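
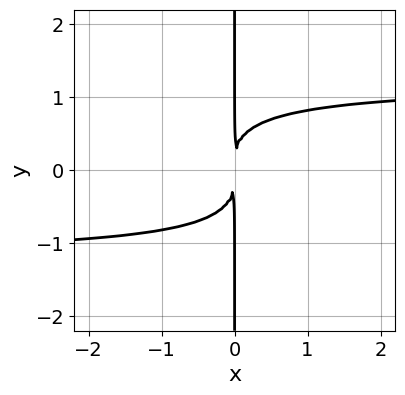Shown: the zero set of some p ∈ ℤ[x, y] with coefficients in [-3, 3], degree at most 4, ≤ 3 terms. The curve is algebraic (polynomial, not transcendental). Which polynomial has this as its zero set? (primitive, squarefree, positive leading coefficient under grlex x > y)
2*x^2*y^2 + 3*x*y^3 - 3*x^2

The degree is 4 — a generic line meets the curve in up to 4 points.
Checking where it meets the axes: the visible y-axis segment lies entirely on the curve.
The integer polynomial consistent with all of this is the stated p.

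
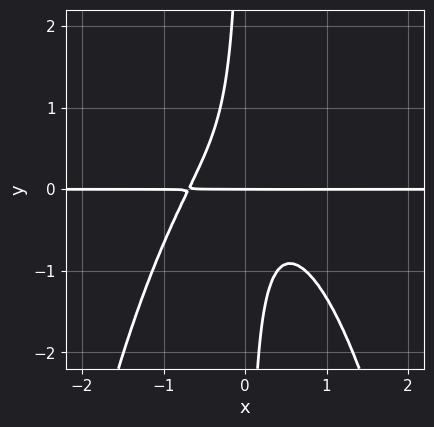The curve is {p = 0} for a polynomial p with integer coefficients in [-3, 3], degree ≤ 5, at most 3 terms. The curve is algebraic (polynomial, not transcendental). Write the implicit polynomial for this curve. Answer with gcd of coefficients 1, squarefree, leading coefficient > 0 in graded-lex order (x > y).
3*x^3*y + 3*x*y^2 + y

First, degree: no degree-3 curve has this shape, so deg p = 4.
Then, against the integer gridlines: the visible x-axis segment lies entirely on the curve; it crosses the y-axis at the gridline y = 0.
Finally, these observations pin down the coefficients.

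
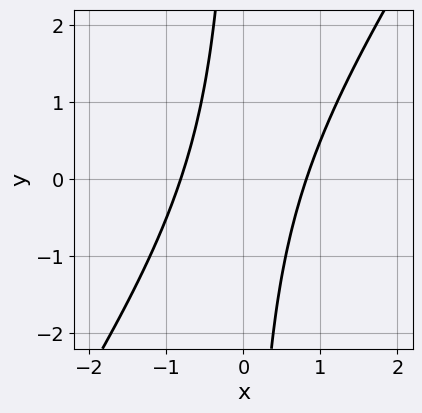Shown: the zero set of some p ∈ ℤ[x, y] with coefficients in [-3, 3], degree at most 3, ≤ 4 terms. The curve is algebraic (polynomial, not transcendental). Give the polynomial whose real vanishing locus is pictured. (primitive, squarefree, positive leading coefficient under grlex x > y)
First, degree: a generic line meets the curve in up to 2 points, so deg p = 2.
Then, from the axis intercepts and sections: it misses every integer gridline on the y-axis.
Finally, fitting integer coefficients to these (and the overall shape) gives p.

3*x^2 - 2*x*y - 2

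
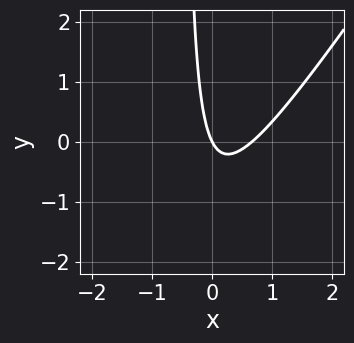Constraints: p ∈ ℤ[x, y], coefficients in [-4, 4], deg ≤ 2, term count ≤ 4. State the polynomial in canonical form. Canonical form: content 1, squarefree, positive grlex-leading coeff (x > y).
3*x^2 - 2*x*y - 2*x - y

First, deg p = 2.
Next, from the visible intercepts: it crosses the y-axis at the gridline y = 0; it crosses the x-axis at the gridline x = 0.
Finally, together with the visible shape, these determine p as stated.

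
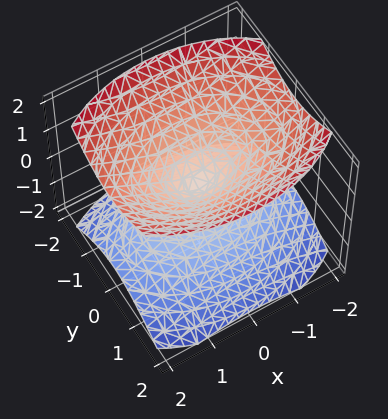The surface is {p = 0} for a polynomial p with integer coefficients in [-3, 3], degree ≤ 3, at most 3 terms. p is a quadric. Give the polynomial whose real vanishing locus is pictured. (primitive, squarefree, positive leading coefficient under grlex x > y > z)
x^2 + 2*y^2 - 2*z^2

1. There are 2 components. Treating them together as one polynomial.
2. deg p = 2. Two nappes meeting at a single point; a quadric.
3. Symmetries: mirror symmetry y ↦ −y ⇒ only even powers of y; mirror symmetry x ↦ −x ⇒ only even powers of x; the z ↦ −z reflection is a symmetry, so z appears only in even powers.
4. Observable constraints: it meets the z-axis at z = 0 (among the integer gridlines); it meets the x-axis at x = 0 (among the integer gridlines); it meets the y-axis at y = 0 (among the integer gridlines).
5. Assembling these constraints gives the stated polynomial.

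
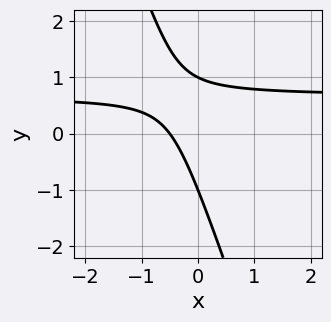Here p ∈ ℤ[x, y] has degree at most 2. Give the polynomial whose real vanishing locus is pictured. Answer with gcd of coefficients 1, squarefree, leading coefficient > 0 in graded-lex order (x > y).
Degree: no degree-1 curve has this shape, so deg p = 2.
From the axis intercepts and sections: among the integer gridlines, it crosses the y-axis at y ∈ {-1, 1}.
Together with the visible shape, these determine p as stated.

3*x*y + y^2 - 2*x - 1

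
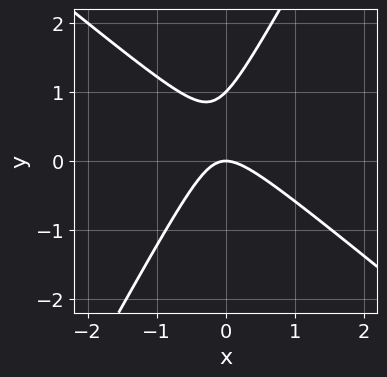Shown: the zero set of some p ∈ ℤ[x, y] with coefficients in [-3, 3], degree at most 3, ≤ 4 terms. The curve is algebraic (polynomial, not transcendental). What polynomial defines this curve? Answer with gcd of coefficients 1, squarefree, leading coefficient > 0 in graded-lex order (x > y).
3*x^2 + 2*x*y - 2*y^2 + 2*y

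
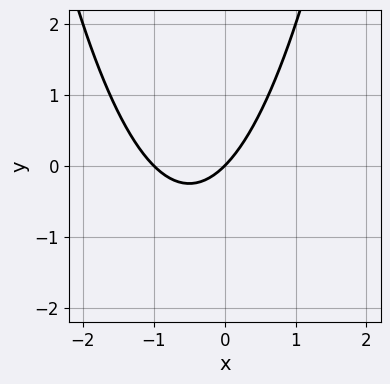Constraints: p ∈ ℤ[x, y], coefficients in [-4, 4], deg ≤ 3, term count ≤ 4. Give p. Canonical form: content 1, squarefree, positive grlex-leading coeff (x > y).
x^2 + x - y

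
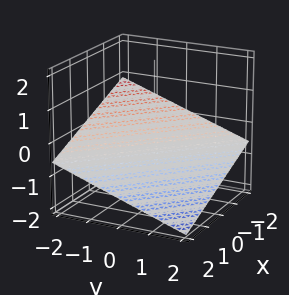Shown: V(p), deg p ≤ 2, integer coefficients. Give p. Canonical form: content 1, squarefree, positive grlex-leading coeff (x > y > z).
(a) The degree is 1 — the surface is flat (a plane).
(b) Checking where it meets the axes: it crosses the y-axis at the gridline y = -2; one x-axis crossing is at x = -2.
(c) The integer polynomial consistent with all of this is the stated p.

x + y + 3*z + 2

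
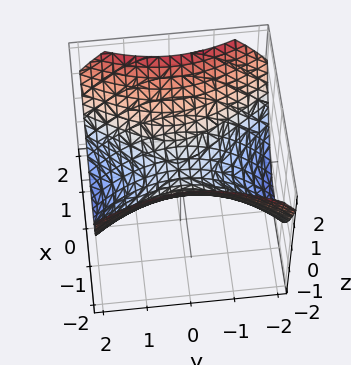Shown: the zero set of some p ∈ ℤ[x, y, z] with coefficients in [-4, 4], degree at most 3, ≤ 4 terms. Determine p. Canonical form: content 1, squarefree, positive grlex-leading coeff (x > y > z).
The degree is 2 — a hyperbolic paraboloid; a quadric.
Symmetries: it's symmetric under y → −y, forcing even powers of y; the x ↦ −x reflection is a symmetry, so x appears only in even powers.
Reading off the gridlines: one x-axis crossing is at x = 0; one y-axis crossing is at y = 0; one z-axis crossing is at z = 0.
The integer polynomial consistent with all of this is the stated p.

2*x^2 - y^2 - 3*z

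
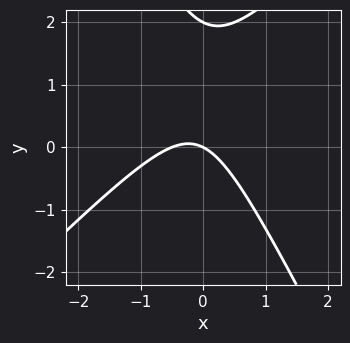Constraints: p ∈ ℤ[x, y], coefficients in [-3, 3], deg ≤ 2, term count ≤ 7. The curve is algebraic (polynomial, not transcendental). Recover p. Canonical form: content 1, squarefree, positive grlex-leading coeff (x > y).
(a) Degree: a generic line meets the curve in up to 2 points, so deg p = 2.
(b) From the axis intercepts and sections: among the integer gridlines, it crosses the y-axis at y ∈ {0, 2}; it meets the x-axis at x = 0 (among the integer gridlines).
(c) Solving for integer coefficients yields p as stated.

2*x^2 - x*y - y^2 + x + 2*y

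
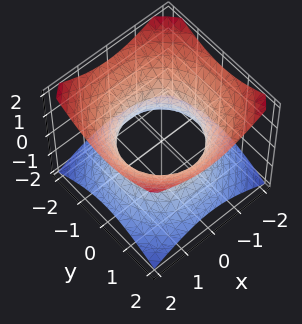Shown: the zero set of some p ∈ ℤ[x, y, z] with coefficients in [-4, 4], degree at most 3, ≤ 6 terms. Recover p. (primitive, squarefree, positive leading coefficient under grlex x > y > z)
2*x^2 + 2*y^2 - 3*z^2 - 3

1. The degree is 2 — one connected sheet with a waist; a quadric.
2. Symmetries: mirror symmetry z ↦ −z ⇒ only even powers of z; the z-axis is an axis of rotation, so x and y enter only as x² + y².
3. From the axis intercepts and sections: the surface avoids every integer z-axis point in the box; a circular section at z = 1 has radius between 1 and 2.
4. These observations pin down the coefficients.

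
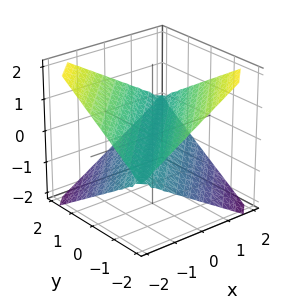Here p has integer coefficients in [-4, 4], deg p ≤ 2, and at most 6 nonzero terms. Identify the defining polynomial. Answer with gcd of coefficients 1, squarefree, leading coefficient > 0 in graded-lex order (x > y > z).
x^2 - 2*x*y + y^2 - 3*z^2

(a) The degree is 2 — no degree-1 surface has this shape.
(b) From the visible intercepts: it crosses the x-axis at the gridline x = 0; it crosses the y-axis at the gridline y = 0; it crosses the z-axis at the gridline z = 0.
(c) These observations pin down the coefficients.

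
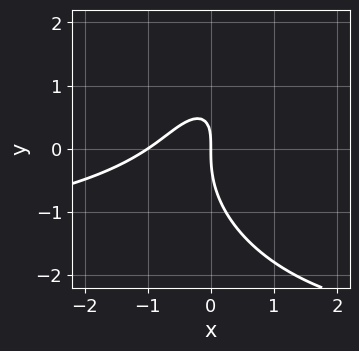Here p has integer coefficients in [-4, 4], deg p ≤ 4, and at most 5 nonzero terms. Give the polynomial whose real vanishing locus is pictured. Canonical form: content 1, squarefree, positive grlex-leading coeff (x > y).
(a) The degree is 3 — the shape is more complex than any degree-2 curve.
(b) Checking where it meets the axes: it meets the y-axis at y = 0 (among the integer gridlines); among the integer gridlines, it crosses the x-axis at x ∈ {-1, 0}.
(c) Putting this together gives p.

x^2*y + y^3 + 2*x^2 - 2*x*y + 2*x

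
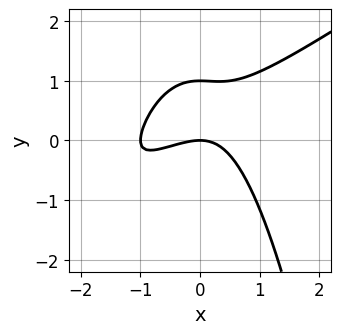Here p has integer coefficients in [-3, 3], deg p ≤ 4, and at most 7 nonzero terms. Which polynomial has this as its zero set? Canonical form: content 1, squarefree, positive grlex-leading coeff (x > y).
deg p = 3. The shape is more complex than any degree-2 curve.
Checking where it meets the axes: the y-axis gridline crossings are at y ∈ {0, 1}; the x-axis gridline crossings are at x ∈ {-1, 0}.
These observations pin down the coefficients.

2*x^3 - 3*x^2*y + 2*x^2 - 3*y^2 + 3*y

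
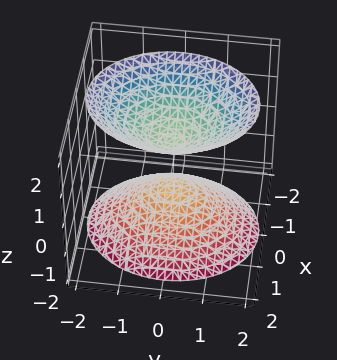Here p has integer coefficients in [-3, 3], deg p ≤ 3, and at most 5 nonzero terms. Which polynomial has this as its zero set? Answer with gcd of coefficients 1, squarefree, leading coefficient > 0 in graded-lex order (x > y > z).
3*x^2 + 2*y^2 - 2*z^2 + 1

1. I count 2 distinct pieces. They look like related sheets of one shape, so recover p as a whole.
2. Degree: two sheets facing apart; a quadric, so deg p = 2.
3. Symmetries: mirror symmetry y ↦ −y ⇒ only even powers of y; it's symmetric under x → −x, forcing even powers of x; it's symmetric under z → −z, forcing even powers of z.
4. From the axis intercepts and sections: it misses every integer gridline on the y-axis; it misses every integer gridline on the x-axis.
5. Fitting integer coefficients to these (and the overall shape) gives p.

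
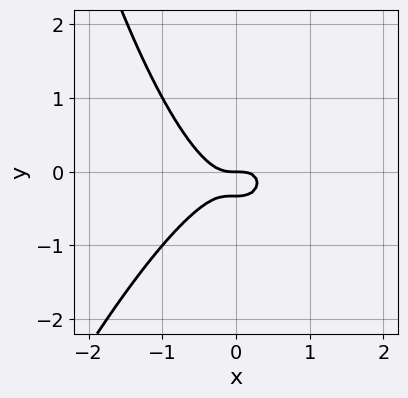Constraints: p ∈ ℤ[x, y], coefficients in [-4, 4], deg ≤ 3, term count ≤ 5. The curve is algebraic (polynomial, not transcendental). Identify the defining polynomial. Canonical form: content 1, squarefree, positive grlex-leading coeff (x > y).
1. The degree is 3 — the shape is more complex than any degree-2 curve.
2. Against the integer gridlines: one x-axis crossing is at x = 0; one y-axis crossing is at y = 0.
3. Solving for integer coefficients yields p as stated.

3*x^3 - x^2*y + 3*y^2 + y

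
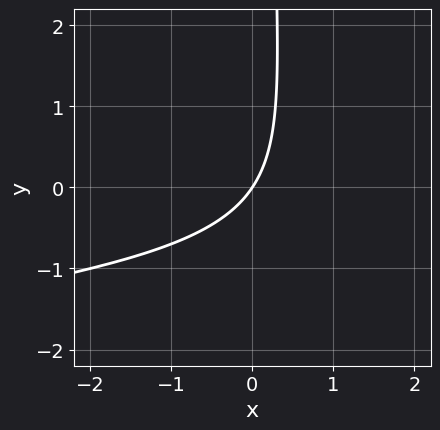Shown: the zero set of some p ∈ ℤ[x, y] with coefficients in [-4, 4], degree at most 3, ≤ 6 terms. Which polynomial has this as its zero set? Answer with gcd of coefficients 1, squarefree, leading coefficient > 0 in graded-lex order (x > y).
x*y^2 + 3*x*y + 3*x - 2*y

1. The degree is 3 — no degree-2 curve has this shape.
2. Reading off the gridlines: it crosses the y-axis at the gridline y = 0; it meets the x-axis at x = 0 (among the integer gridlines).
3. These observations pin down the coefficients.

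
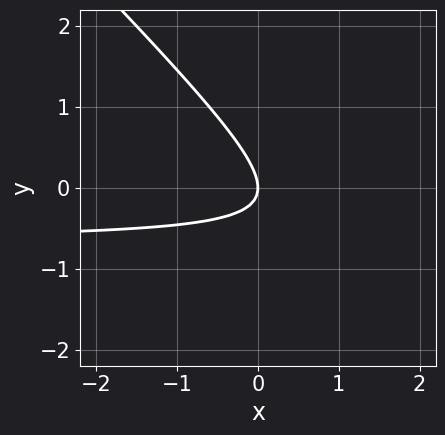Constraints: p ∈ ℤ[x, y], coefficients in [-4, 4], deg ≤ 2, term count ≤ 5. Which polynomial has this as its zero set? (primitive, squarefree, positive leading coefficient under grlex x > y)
1. deg p = 2. The shape is more complex than any degree-1 curve.
2. Against the integer gridlines: it crosses the y-axis at the gridline y = 0; it meets the x-axis at x = 0 (among the integer gridlines).
3. Fitting integer coefficients to these (and the overall shape) gives p.

3*x*y + 3*y^2 + 2*x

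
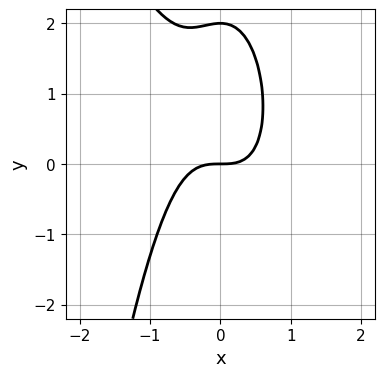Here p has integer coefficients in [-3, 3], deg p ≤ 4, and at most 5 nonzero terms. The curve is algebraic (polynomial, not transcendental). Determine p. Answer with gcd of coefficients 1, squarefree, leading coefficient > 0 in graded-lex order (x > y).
First, deg p = 3. The shape is more complex than any degree-2 curve.
Next, from the visible intercepts: among the integer gridlines, it crosses the y-axis at y ∈ {0, 2}; one x-axis crossing is at x = 0.
Finally, fitting integer coefficients to these (and the overall shape) gives p.

3*x^3 + x^2*y + y^2 - 2*y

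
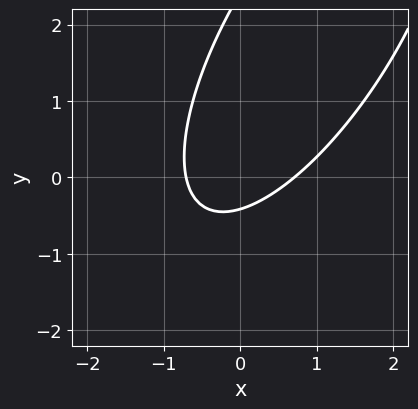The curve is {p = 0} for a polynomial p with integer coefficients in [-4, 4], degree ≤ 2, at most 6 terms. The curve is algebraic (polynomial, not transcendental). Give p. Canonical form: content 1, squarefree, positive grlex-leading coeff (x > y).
1. Degree: a generic line meets the curve in up to 2 points, so deg p = 2.
2. Putting this together gives p.

2*x^2 - 2*x*y + y^2 - 2*y - 1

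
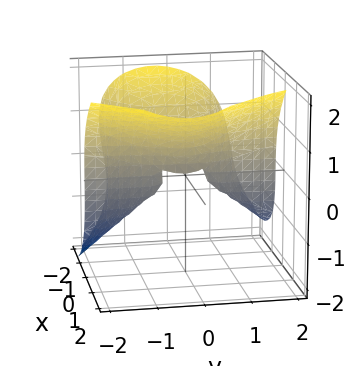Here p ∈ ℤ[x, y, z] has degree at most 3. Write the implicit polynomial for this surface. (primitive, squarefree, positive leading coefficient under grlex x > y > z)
(a) deg p = 3.
(b) From the axis intercepts and sections: it meets the x-axis at x = 0 (among the integer gridlines); it meets the z-axis at z = 0 (among the integer gridlines); the visible y-axis segment lies entirely on the surface.
(c) Together with the visible shape, these determine p as stated.

3*x*y^2 + x*y*z - 2*z^3 + 3*x^2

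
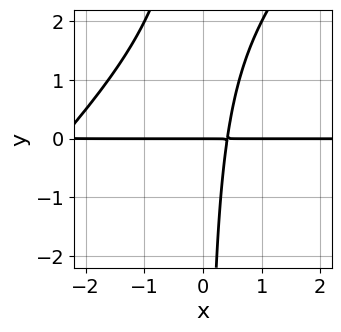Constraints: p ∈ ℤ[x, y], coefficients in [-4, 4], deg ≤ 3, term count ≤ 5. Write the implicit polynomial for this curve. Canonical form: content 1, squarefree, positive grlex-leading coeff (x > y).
x^2*y - x*y^2 + 2*x*y - y

1. Degree: no degree-2 curve has this shape, so deg p = 3.
2. Observable constraints: the visible x-axis segment lies entirely on the curve; it meets the y-axis at y = 0 (among the integer gridlines).
3. Assembling these constraints gives the stated polynomial.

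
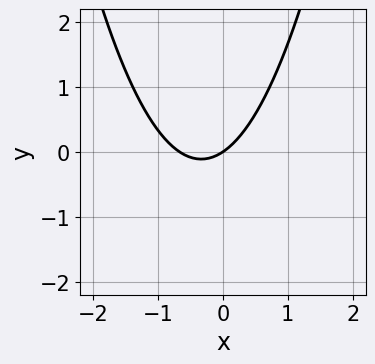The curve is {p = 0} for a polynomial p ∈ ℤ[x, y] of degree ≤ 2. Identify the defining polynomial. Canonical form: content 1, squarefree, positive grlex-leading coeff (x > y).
3*x^2 + 2*x - 3*y

1. Degree: a generic line meets the curve in up to 2 points, so deg p = 2.
2. Reading off the gridlines: it crosses the x-axis at the gridline x = 0; it crosses the y-axis at the gridline y = 0.
3. These observations pin down the coefficients.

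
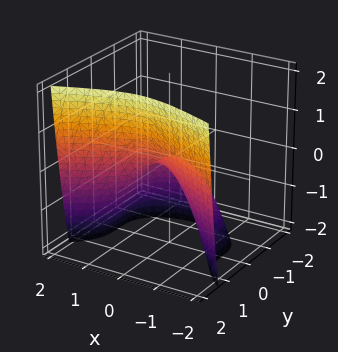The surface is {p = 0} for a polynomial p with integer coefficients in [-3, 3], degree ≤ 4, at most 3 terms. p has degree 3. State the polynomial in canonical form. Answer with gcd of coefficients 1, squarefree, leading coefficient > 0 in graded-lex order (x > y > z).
y^3 - x^2 - z

First, degree: the shape is more complex than any degree-2 surface, so deg p = 3.
Then, reading off the gridlines: it meets the x-axis at x = 0 (among the integer gridlines); one z-axis crossing is at z = 0; it meets the y-axis at y = 0 (among the integer gridlines).
Finally, fitting integer coefficients to these (and the overall shape) gives p.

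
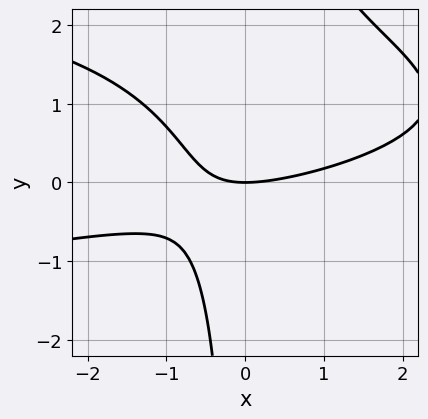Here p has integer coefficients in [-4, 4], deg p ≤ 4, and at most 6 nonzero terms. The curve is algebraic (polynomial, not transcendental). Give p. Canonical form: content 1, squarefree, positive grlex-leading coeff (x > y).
deg p = 3.
Checking where it meets the axes: it crosses the y-axis at the gridline y = 0; it crosses the x-axis at the gridline x = 0.
These observations pin down the coefficients.

2*x*y^2 + x^2 - 3*x*y - 3*y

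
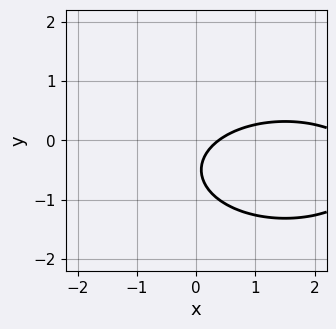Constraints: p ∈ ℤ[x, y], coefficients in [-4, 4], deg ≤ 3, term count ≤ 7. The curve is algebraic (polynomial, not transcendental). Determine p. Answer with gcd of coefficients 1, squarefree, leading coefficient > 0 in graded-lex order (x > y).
x^2 + 3*y^2 - 3*x + 3*y + 1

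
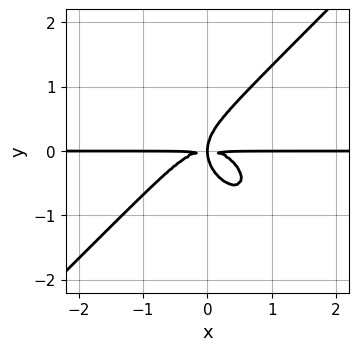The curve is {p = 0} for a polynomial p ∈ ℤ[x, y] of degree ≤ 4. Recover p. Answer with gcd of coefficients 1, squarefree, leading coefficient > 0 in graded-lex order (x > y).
1. The degree is 4 — the shape is more complex than any degree-3 curve.
2. From the axis intercepts and sections: every point of the x-axis in the box is on the curve.
3. Assembling these constraints gives the stated polynomial.

x^3*y - y^4 + x*y^2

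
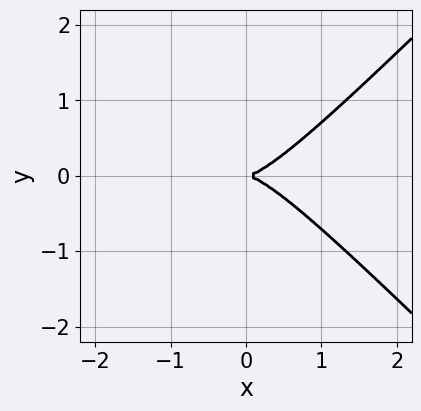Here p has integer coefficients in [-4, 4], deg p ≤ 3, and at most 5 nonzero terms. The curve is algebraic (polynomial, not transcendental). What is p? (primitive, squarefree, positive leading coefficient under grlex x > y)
x^3 - x*y^2 - y^2

deg p = 3.
Symmetries: the y ↦ −y reflection is a symmetry, so y appears only in even powers.
Reading off the gridlines: one y-axis crossing is at y = 0; one x-axis crossing is at x = 0.
Matching integer coefficients to the picture gives p.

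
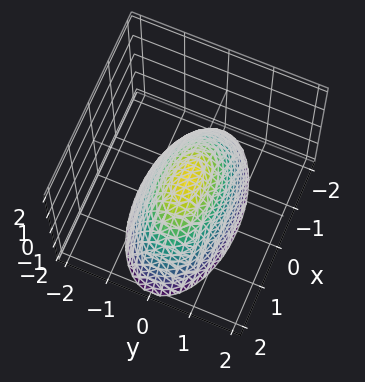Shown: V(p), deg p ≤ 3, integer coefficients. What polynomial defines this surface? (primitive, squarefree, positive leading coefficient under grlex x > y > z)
deg p = 2.
Symmetries: the x ↦ −x reflection is a symmetry, so x appears only in even powers; mirror symmetry y ↦ −y ⇒ only even powers of y.
Reading off the gridlines: one y-axis crossing is at y = 0; it meets the x-axis at x = 0 (among the integer gridlines).
Fitting integer coefficients to these (and the overall shape) gives p.

x^2 + 3*y^2 + 2*z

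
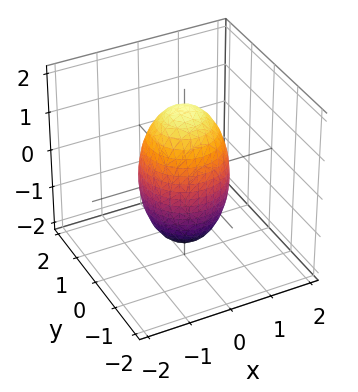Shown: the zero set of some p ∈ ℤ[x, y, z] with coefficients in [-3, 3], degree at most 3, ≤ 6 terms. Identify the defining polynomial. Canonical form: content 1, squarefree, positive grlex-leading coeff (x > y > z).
1. Degree: bounded and convex; a quadric, so deg p = 2.
2. Symmetries: it's symmetric under z → −z, forcing even powers of z; rotational symmetry about the z-axis ⇒ p depends on x, y only through x² + y².
3. Against the integer gridlines: the y-axis gridline crossings are at y ∈ {-1, 1}; a circular section at z = -1 has radius between 0 and 1; among the integer gridlines, it crosses the x-axis at x ∈ {-1, 1}.
4. Solving for integer coefficients yields p as stated.

3*x^2 + 3*y^2 + z^2 - 3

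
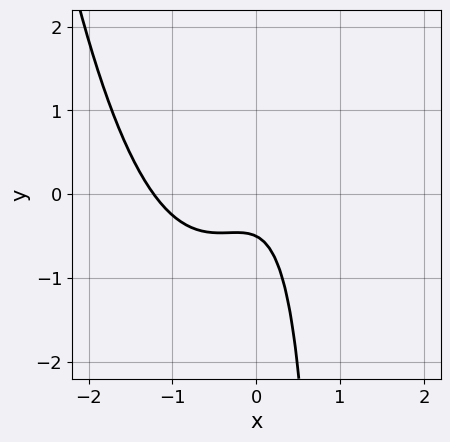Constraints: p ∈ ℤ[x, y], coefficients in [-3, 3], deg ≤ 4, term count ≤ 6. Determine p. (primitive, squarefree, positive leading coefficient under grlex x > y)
deg p = 3. The shape is more complex than any degree-2 curve.
Matching integer coefficients to the picture gives p.

3*x^3 + 3*x^2 - 2*x*y + 2*y + 1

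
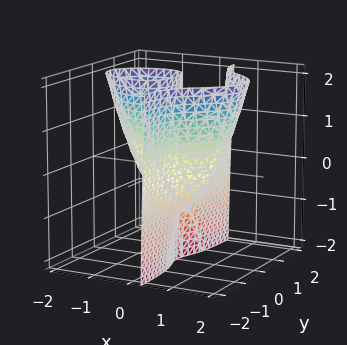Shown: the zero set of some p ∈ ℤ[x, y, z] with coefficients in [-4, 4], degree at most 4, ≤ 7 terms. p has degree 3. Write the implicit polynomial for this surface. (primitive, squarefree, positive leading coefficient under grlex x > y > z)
x^3 + 3*x*y^2 - x*z - y^2 - x

First, there are 2 components.
Next, degree: no degree-2 surface has this shape, so deg p = 3.
Next, reading off the gridlines: the visible z-axis segment lies entirely on the surface; one y-axis crossing is at y = 0; among the integer gridlines, it crosses the x-axis at x ∈ {-1, 0, 1}.
Finally, these observations pin down the coefficients.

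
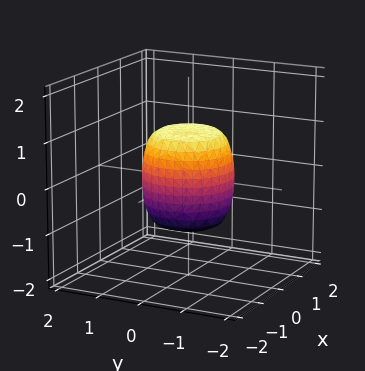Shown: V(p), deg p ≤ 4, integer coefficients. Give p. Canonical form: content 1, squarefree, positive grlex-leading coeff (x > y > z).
2*x^4 + 4*x^2*y^2 + 2*y^4 - x^2 - y^2 + z^2 - 1

Degree: the shape is more complex than any degree-3 surface, so deg p = 4.
Symmetries: every cross-section ⟂ z is a circle, so x, y appear only via x² + y².
Against the integer gridlines: the x-axis gridline crossings are at x ∈ {-1, 1}; the z-axis gridline crossings are at z ∈ {-1, 1}.
The integer polynomial consistent with all of this is the stated p.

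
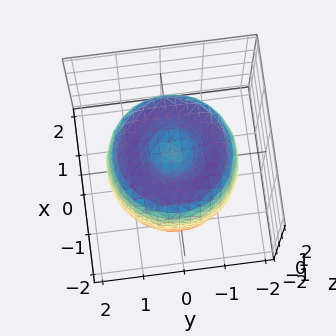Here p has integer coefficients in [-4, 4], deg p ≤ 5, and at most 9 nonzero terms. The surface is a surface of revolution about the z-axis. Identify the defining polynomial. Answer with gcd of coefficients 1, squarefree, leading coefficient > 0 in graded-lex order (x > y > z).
The degree is 4 — a generic line meets the surface in up to 4 points.
Symmetry: every cross-section ⟂ z is a circle, so x, y appear only via x² + y².
From the axis intercepts and sections: a circular section at z = -1 has radius between 1 and 2; the z-axis gridline crossings are at z ∈ {-1, 1}.
Together with the visible shape, these determine p as stated.

x^4 + 2*x^2*y^2 + y^4 - 2*x^2 - 2*y^2 + z^2 - 1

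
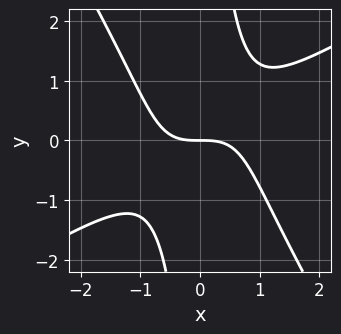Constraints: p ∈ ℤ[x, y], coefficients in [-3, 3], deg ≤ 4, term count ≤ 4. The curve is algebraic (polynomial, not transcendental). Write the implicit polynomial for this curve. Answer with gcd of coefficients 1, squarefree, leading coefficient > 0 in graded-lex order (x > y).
2*x^3 - 2*x^2*y - 2*x*y^2 + 3*y

The degree is 3 — a generic line meets the curve in up to 3 points.
From the visible intercepts: it meets the x-axis at x = 0 (among the integer gridlines); one y-axis crossing is at y = 0.
Fitting integer coefficients to these (and the overall shape) gives p.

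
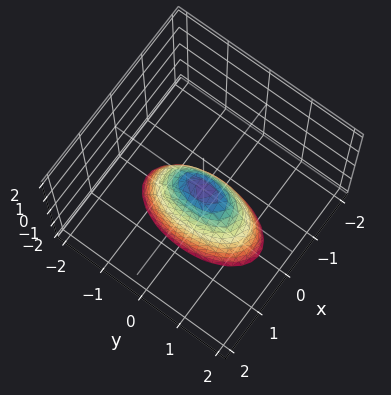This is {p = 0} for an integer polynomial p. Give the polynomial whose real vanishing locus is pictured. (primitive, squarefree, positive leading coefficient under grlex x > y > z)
3*x^2 + y^2 + z

First, deg p = 2.
Next, symmetries: the y ↦ −y reflection is a symmetry, so y appears only in even powers; the x ↦ −x reflection is a symmetry, so x appears only in even powers.
Then, observable constraints: one x-axis crossing is at x = 0; it crosses the z-axis at the gridline z = 0; it meets the y-axis at y = 0 (among the integer gridlines).
Finally, together with the visible shape, these determine p as stated.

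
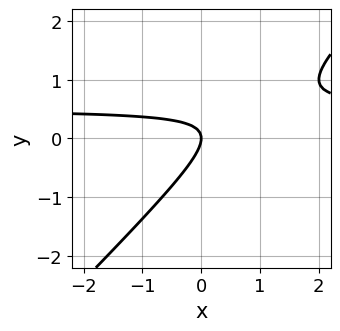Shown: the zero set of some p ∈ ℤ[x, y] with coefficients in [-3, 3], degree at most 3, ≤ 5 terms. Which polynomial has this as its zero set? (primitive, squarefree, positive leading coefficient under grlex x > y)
2*x*y - 2*y^2 - x

First, degree: no degree-1 curve has this shape, so deg p = 2.
Then, checking where it meets the axes: it meets the y-axis at y = 0 (among the integer gridlines); it meets the x-axis at x = 0 (among the integer gridlines).
Finally, matching integer coefficients to the picture gives p.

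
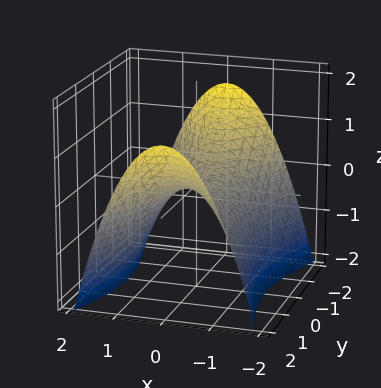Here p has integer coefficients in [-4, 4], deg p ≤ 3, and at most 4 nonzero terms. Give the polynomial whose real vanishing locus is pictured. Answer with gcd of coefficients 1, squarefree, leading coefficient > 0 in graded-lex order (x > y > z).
3*x^2 - y^2 + 3*z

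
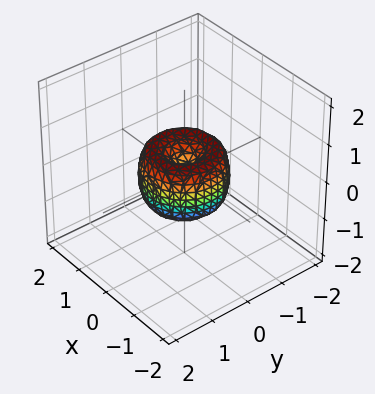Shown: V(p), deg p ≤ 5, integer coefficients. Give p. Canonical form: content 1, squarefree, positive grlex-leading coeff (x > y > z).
2*x^4 + 4*x^2*y^2 + 2*y^4 - 2*x^2 - 2*y^2 + z^2

1. Degree: no degree-3 surface has this shape, so deg p = 4.
2. By symmetry, the surface is invariant under rotation about z: p = q(x² + y², z).
3. Checking where it meets the axes: a circular section at z = 0 has radius exactly 1; among the integer gridlines, it crosses the y-axis at y ∈ {-1, 0, 1}.
4. Fitting integer coefficients to these (and the overall shape) gives p. Check: (-1, 0, 0) on the x-axis lies on the surface, and p(-1, 0, 0) = 0. ✓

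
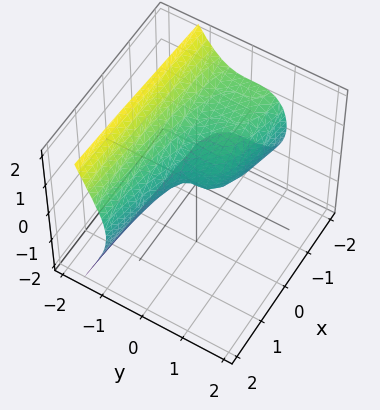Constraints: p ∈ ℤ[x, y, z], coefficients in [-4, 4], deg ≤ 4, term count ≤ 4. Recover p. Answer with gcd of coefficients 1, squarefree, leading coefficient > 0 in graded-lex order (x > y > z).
3*y^3 + 2*z^2 + x

(a) Degree: no degree-2 surface has this shape, so deg p = 3.
(b) From the visible intercepts: it crosses the y-axis at the gridline y = 0; it crosses the z-axis at the gridline z = 0; it meets the x-axis at x = 0 (among the integer gridlines).
(c) Fitting integer coefficients to these (and the overall shape) gives p.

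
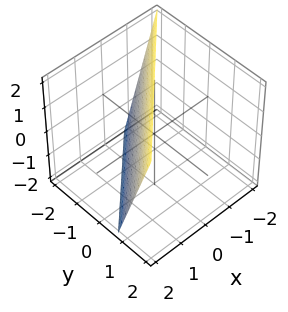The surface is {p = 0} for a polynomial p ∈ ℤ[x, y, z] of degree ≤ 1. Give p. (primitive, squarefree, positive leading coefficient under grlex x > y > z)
Degree: every cross-section is a straight line — this is a plane, so deg p = 1.
Observable constraints: it meets the z-axis at z = 2 (among the integer gridlines).
Assembling these constraints gives the stated polynomial.

3*x - 3*y + z - 2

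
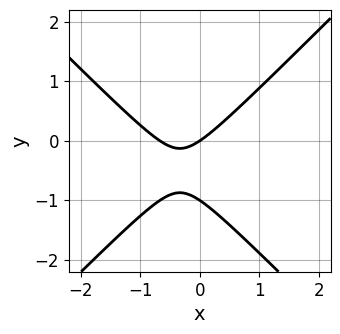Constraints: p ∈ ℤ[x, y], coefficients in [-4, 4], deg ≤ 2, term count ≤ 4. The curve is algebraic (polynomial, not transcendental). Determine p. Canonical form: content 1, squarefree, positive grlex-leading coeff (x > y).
3*x^2 - 3*y^2 + 2*x - 3*y

1. deg p = 2. No degree-1 curve has this shape.
2. Checking where it meets the axes: it meets the x-axis at x = 0 (among the integer gridlines); the y-axis gridline crossings are at y ∈ {-1, 0}.
3. The integer polynomial consistent with all of this is the stated p.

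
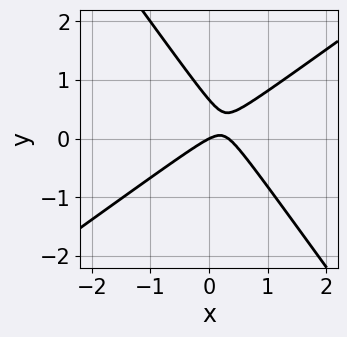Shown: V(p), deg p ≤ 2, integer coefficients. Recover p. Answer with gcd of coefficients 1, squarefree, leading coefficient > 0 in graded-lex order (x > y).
3*x^2 - 2*x*y - 3*y^2 - x + 2*y

(a) The degree is 2 — a generic line meets the curve in up to 2 points.
(b) Checking where it meets the axes: one x-axis crossing is at x = 0; one y-axis crossing is at y = 0.
(c) Assembling these constraints gives the stated polynomial.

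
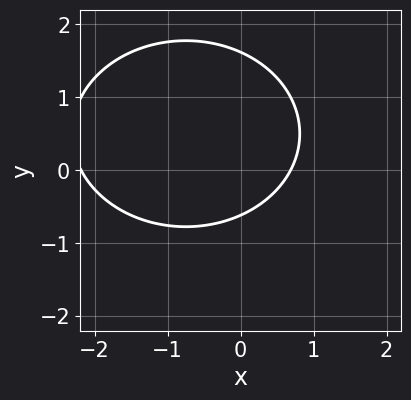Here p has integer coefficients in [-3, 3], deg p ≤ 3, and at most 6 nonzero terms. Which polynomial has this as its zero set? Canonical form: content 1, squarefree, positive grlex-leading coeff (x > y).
Degree: the shape is more complex than any degree-1 curve, so deg p = 2.
The integer polynomial consistent with all of this is the stated p.

2*x^2 + 3*y^2 + 3*x - 3*y - 3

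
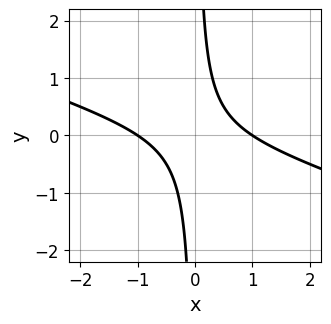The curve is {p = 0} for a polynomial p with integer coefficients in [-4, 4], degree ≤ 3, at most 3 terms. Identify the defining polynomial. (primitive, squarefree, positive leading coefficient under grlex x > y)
x^2 + 3*x*y - 1

First, deg p = 2.
Then, from the visible intercepts: the curve avoids every integer y-axis point in the box; among the integer gridlines, it crosses the x-axis at x ∈ {-1, 1}.
Finally, putting this together gives p.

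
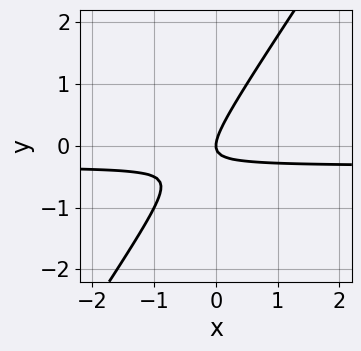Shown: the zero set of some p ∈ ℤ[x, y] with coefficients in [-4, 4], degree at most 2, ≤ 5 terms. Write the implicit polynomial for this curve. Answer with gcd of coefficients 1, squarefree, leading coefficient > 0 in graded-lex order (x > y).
deg p = 2. No degree-1 curve has this shape.
Against the integer gridlines: one y-axis crossing is at y = 0; one x-axis crossing is at x = 0.
These observations pin down the coefficients.

3*x*y - 2*y^2 + x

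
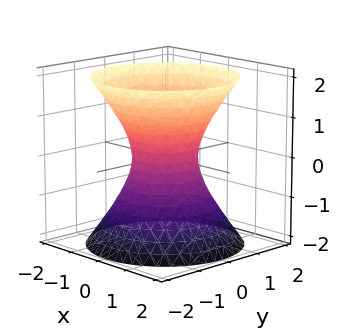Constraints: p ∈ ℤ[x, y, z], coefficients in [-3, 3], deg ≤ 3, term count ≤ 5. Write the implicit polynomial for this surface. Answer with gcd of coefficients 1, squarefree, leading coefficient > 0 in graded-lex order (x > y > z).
3*x^2 + 3*y^2 - 2*z^2 - 2

(a) deg p = 2. No degree-1 surface has this shape.
(b) Symmetries: rotational symmetry about the z-axis ⇒ p depends on x, y only through x² + y².
(c) Reading off the gridlines: the surface avoids every integer z-axis point in the box; a circular section at z = 0 has radius between 0 and 1.
(d) Assembling these constraints gives the stated polynomial.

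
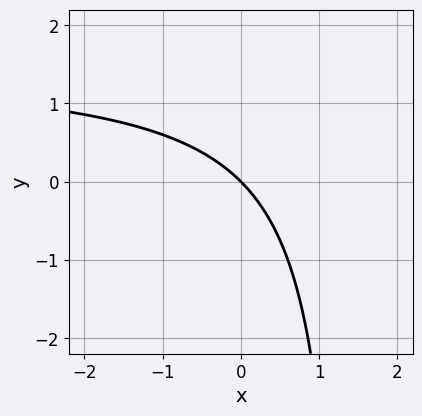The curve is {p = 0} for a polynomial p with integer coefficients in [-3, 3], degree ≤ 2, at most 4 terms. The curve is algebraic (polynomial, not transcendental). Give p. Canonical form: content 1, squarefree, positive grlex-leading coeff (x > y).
2*x*y - 3*x - 3*y

1. deg p = 2. No degree-1 curve has this shape.
2. Observable constraints: it crosses the x-axis at the gridline x = 0; it meets the y-axis at y = 0 (among the integer gridlines).
3. Fitting integer coefficients to these (and the overall shape) gives p.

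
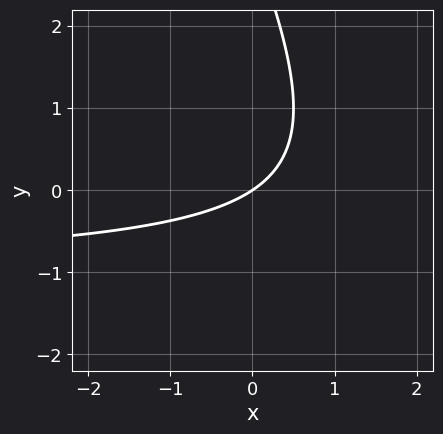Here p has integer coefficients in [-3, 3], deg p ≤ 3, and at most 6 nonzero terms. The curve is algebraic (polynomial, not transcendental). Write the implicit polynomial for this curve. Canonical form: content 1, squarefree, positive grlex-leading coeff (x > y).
2*x*y + y^2 + 2*x - 3*y

The degree is 2 — a generic line meets the curve in up to 2 points.
From the axis intercepts and sections: one y-axis crossing is at y = 0; it meets the x-axis at x = 0 (among the integer gridlines).
Together with the visible shape, these determine p as stated.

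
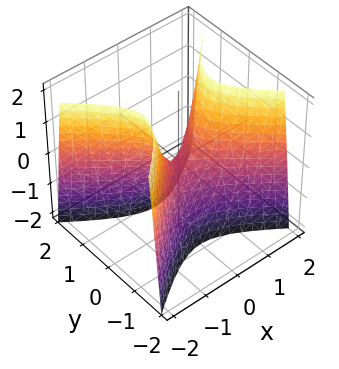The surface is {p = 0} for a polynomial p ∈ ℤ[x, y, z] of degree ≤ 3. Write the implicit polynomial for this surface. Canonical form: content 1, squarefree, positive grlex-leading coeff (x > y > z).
Degree: a hyperbolic paraboloid; a quadric, so deg p = 2.
Symmetries: mirror symmetry x ↦ −x ⇒ only even powers of x; the y ↦ −y reflection is a symmetry, so y appears only in even powers.
Checking where it meets the axes: it meets the x-axis at x = 0 (among the integer gridlines); it meets the y-axis at y = 0 (among the integer gridlines); one z-axis crossing is at z = 0.
Solving for integer coefficients yields p as stated.

2*x^2 - 3*y^2 - z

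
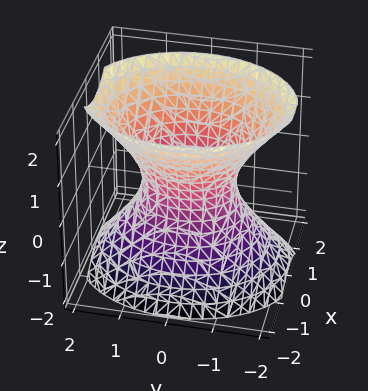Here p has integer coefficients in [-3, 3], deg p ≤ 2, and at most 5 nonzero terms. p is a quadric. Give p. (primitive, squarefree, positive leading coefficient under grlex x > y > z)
3*x^2 + 2*y^2 - 2*z^2 - 2

First, degree: an hourglass — one-sheet hyperboloid; a quadric, so deg p = 2.
Next, symmetries: mirror symmetry y ↦ −y ⇒ only even powers of y; mirror symmetry x ↦ −x ⇒ only even powers of x; it's symmetric under z → −z, forcing even powers of z.
Then, observable constraints: it misses every integer gridline on the z-axis; the y-axis gridline crossings are at y ∈ {-1, 1}.
Finally, putting this together gives p.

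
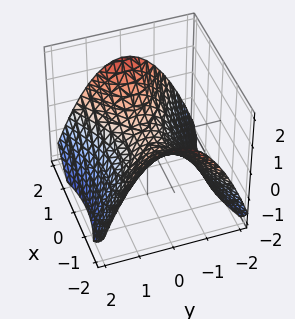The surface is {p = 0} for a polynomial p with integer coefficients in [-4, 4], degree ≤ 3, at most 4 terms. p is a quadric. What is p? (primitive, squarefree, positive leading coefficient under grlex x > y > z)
(a) The degree is 2 — a hyperbolic paraboloid; a quadric.
(b) Symmetries: it's symmetric under y → −y, forcing even powers of y; the x ↦ −x reflection is a symmetry, so x appears only in even powers.
(c) Against the integer gridlines: it meets the y-axis at y = 0 (among the integer gridlines); it crosses the z-axis at the gridline z = 0; it meets the x-axis at x = 0 (among the integer gridlines).
(d) These observations pin down the coefficients.

x^2 - 2*y^2 - 3*z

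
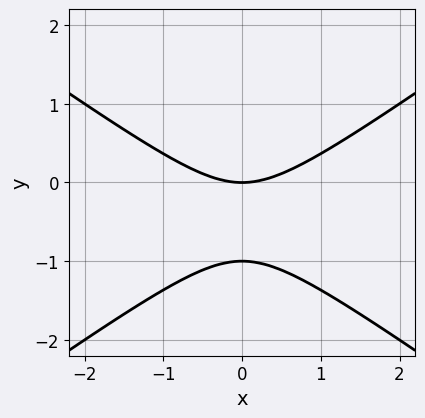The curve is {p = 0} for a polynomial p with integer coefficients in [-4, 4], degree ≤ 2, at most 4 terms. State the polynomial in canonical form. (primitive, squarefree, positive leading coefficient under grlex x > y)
x^2 - 2*y^2 - 2*y

First, the degree is 2 — no degree-1 curve has this shape.
Then, symmetries: it's symmetric under x → −x, forcing even powers of x.
Then, observable constraints: the y-axis gridline crossings are at y ∈ {-1, 0}; it meets the x-axis at x = 0 (among the integer gridlines).
Finally, together with the visible shape, these determine p as stated.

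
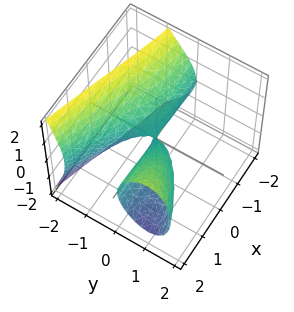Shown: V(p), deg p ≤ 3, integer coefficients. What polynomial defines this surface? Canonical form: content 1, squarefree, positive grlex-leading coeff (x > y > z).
1. Degree: the shape is more complex than any degree-2 surface, so deg p = 3.
2. From the visible intercepts: one y-axis crossing is at y = 0; one z-axis crossing is at z = 0.
3. These observations pin down the coefficients. Check: (2, 0, 0) on the x-axis lies on the surface, and p(2, 0, 0) = 0. ✓

2*y^3 - 3*x*y + 2*z^2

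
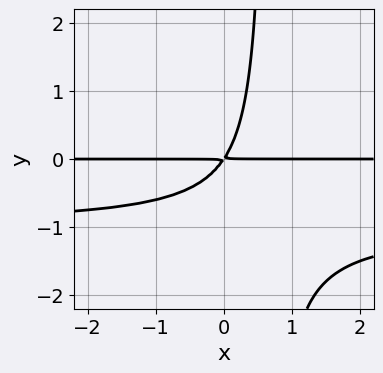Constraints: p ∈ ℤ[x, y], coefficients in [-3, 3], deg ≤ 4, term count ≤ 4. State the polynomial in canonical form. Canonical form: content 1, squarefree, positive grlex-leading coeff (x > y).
3*x*y^2 + 3*x*y - 2*y^2

(a) The degree is 3 — a generic line meets the curve in up to 3 points.
(b) Checking where it meets the axes: every point of the x-axis in the box is on the curve.
(c) Putting this together gives p.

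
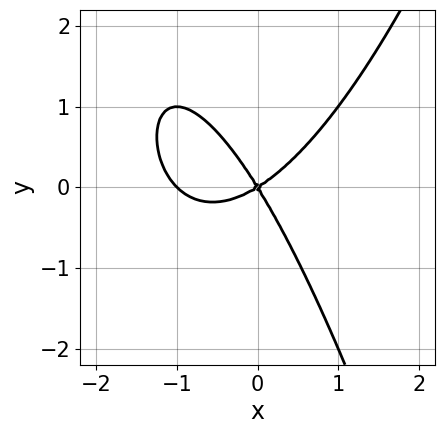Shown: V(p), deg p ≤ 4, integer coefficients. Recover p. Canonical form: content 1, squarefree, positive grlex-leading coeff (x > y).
x^3 + x^2 - x*y - y^2

1. deg p = 3.
2. Reading off the gridlines: the x-axis gridline crossings are at x ∈ {-1, 0}; it crosses the y-axis at the gridline y = 0.
3. Solving for integer coefficients yields p as stated.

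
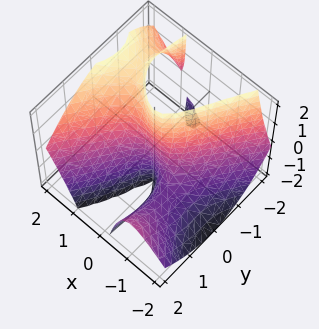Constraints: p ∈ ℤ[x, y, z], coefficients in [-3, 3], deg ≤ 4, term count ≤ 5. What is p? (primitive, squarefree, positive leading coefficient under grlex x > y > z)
First, I count 2 distinct pieces. They look like related sheets of one shape, so recover p as a whole.
Then, degree: a generic line meets the surface in up to 3 points, so deg p = 3.
Next, against the integer gridlines: it crosses the x-axis at the gridline x = 0; every point of the z-axis in the box is on the surface; it crosses the y-axis at the gridline y = 0.
Finally, putting this together gives p.

3*x^3 - 3*x^2*z - 2*x*y^2 - y*z - 3*y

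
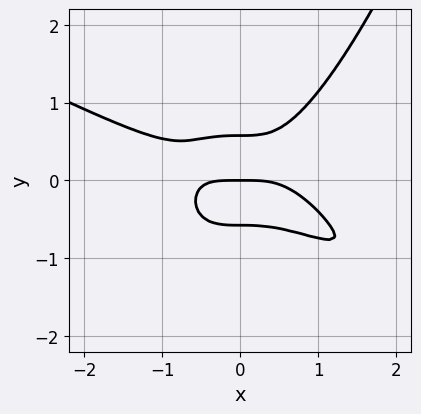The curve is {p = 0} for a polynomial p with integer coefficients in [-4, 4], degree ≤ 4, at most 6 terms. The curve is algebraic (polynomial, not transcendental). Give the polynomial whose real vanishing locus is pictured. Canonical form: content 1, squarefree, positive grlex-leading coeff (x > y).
x^4 + 2*x^3*y - 3*y^3 + y

1. The degree is 4 — no degree-3 curve has this shape.
2. From the visible intercepts: it crosses the y-axis at the gridline y = 0; it meets the x-axis at x = 0 (among the integer gridlines).
3. Fitting integer coefficients to these (and the overall shape) gives p.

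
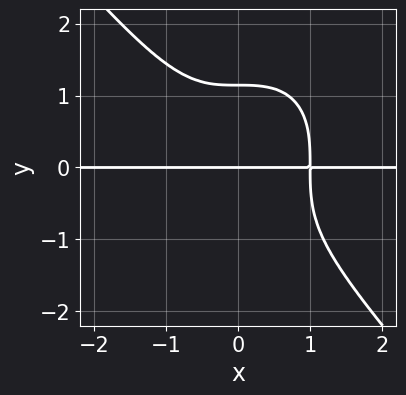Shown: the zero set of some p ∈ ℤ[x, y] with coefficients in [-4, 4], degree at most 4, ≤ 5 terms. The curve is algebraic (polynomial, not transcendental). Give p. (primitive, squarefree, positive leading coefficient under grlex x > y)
3*x^3*y + 2*y^4 - 3*y

The degree is 4 — the shape is more complex than any degree-3 curve.
Reading off the gridlines: every point of the x-axis in the box is on the curve; it meets the y-axis at y = 0 (among the integer gridlines).
Assembling these constraints gives the stated polynomial.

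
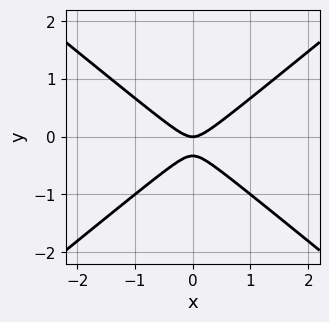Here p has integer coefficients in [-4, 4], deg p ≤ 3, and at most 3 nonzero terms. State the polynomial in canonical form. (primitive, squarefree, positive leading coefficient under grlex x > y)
2*x^2 - 3*y^2 - y

1. deg p = 2. The shape is more complex than any degree-1 curve.
2. Symmetries: it's symmetric under x → −x, forcing even powers of x.
3. Observable constraints: it crosses the y-axis at the gridline y = 0; one x-axis crossing is at x = 0.
4. The integer polynomial consistent with all of this is the stated p.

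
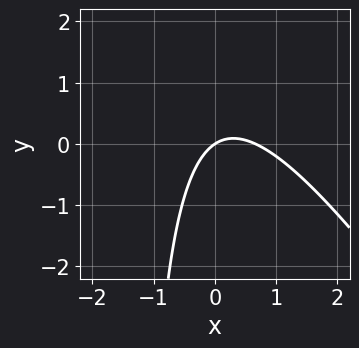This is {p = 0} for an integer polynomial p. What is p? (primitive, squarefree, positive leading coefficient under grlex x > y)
(a) Degree: no degree-1 curve has this shape, so deg p = 2.
(b) Reading off the gridlines: it meets the x-axis at x = 0 (among the integer gridlines); it crosses the y-axis at the gridline y = 0.
(c) Assembling these constraints gives the stated polynomial.

3*x^2 + 2*x*y - 2*x + 3*y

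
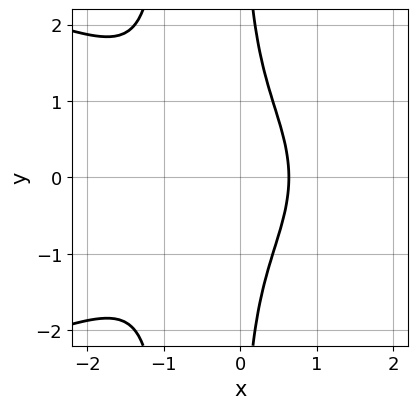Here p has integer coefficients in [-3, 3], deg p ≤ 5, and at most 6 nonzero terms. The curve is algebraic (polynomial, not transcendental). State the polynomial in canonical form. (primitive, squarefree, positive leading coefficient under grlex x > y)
The degree is 4 — the shape is more complex than any degree-3 curve.
Symmetries: the y ↦ −y reflection is a symmetry, so y appears only in even powers.
From the axis intercepts and sections: the curve avoids every integer y-axis point in the box.
Assembling these constraints gives the stated polynomial.

2*x^2*y^2 + 3*x^3 + 2*x*y^2 + 3*x^2 - 2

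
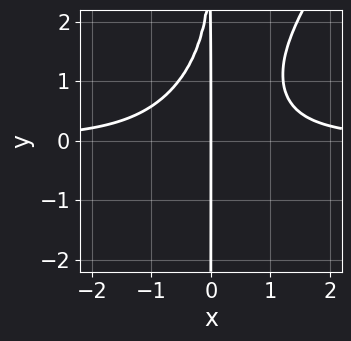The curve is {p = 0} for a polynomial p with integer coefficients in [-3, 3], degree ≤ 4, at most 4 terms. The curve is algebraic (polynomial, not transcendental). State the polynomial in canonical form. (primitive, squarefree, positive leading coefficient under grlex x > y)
(a) Degree: no degree-3 curve has this shape, so deg p = 4.
(b) Checking where it meets the axes: the visible y-axis segment lies entirely on the curve; one x-axis crossing is at x = 0.
(c) The integer polynomial consistent with all of this is the stated p.

3*x^3*y - 2*x^2*y^2 + x*y - 3*x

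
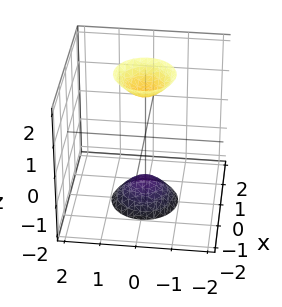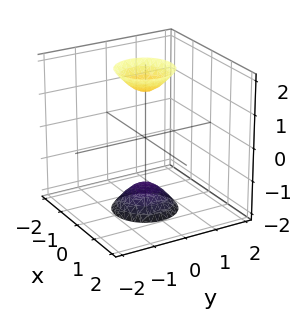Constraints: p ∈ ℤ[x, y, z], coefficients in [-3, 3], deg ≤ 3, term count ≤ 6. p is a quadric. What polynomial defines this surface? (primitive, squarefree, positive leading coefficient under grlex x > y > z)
I count 2 distinct pieces.
The degree is 2 — two separate bowl-shaped sheets opening away from each other; a quadric.
Symmetries: the z ↦ −z reflection is a symmetry, so z appears only in even powers; the z-axis is an axis of rotation, so x and y enter only as x² + y².
Against the integer gridlines: it misses every integer gridline on the y-axis; it misses every integer gridline on the x-axis; a circular section at z = 2 has radius between 0 and 1.
Putting this together gives p.

3*x^2 + 3*y^2 - z^2 + 2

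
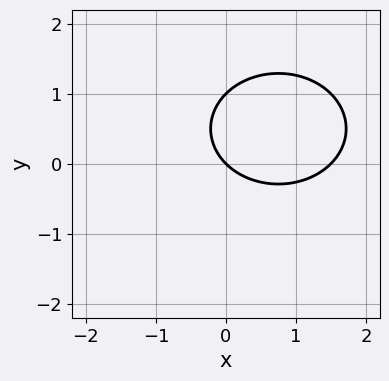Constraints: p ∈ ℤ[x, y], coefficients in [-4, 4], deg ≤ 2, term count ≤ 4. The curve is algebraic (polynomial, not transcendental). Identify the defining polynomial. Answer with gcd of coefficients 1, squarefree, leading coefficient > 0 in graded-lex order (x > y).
2*x^2 + 3*y^2 - 3*x - 3*y

deg p = 2. A generic line meets the curve in up to 2 points.
Against the integer gridlines: one x-axis crossing is at x = 0; among the integer gridlines, it crosses the y-axis at y ∈ {0, 1}.
Assembling these constraints gives the stated polynomial.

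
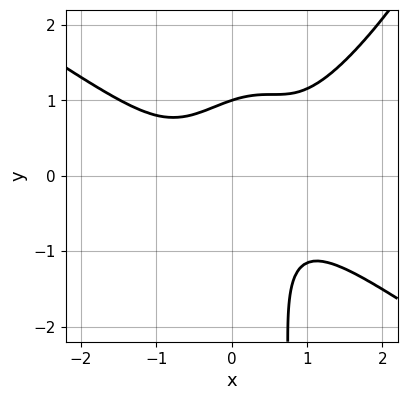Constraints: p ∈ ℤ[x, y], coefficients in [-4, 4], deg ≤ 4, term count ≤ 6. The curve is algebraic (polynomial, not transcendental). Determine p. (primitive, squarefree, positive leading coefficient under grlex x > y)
2*x^4 - 3*x^2*y^2 + 2*x*y^3 - 2*y^3 + 2

1. Degree: no degree-3 curve has this shape, so deg p = 4.
2. From the axis intercepts and sections: it crosses the y-axis at the gridline y = 1; it misses every integer gridline on the x-axis.
3. Solving for integer coefficients yields p as stated.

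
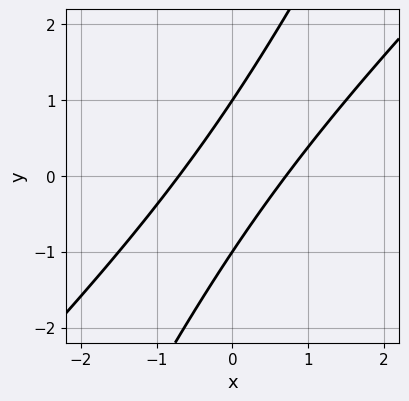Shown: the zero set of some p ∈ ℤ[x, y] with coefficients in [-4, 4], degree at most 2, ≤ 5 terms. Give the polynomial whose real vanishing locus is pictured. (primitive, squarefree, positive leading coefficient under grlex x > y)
1. deg p = 2. No degree-1 curve has this shape.
2. From the axis intercepts and sections: among the integer gridlines, it crosses the y-axis at y ∈ {-1, 1}.
3. The integer polynomial consistent with all of this is the stated p.

2*x^2 - 3*x*y + y^2 - 1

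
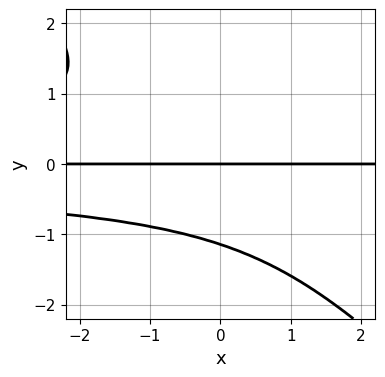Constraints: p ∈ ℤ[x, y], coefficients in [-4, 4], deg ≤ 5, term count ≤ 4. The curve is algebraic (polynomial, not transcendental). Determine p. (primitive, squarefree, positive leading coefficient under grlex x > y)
1. The degree is 4 — no degree-3 curve has this shape.
2. From the visible intercepts: the visible x-axis segment lies entirely on the curve; it meets the y-axis at y = 0 (among the integer gridlines).
3. Together with the visible shape, these determine p as stated.

2*x*y^3 + 2*y^4 + 3*y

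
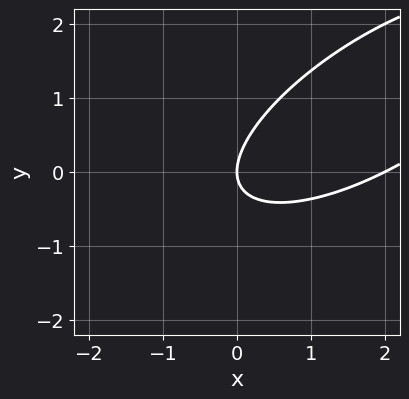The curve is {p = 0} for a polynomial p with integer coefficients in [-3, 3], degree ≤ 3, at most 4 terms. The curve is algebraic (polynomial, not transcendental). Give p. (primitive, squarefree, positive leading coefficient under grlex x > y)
x^2 - 2*x*y + 2*y^2 - 2*x

Degree: a generic line meets the curve in up to 2 points, so deg p = 2.
Checking where it meets the axes: the x-axis gridline crossings are at x ∈ {0, 2}; one y-axis crossing is at y = 0.
Assembling these constraints gives the stated polynomial.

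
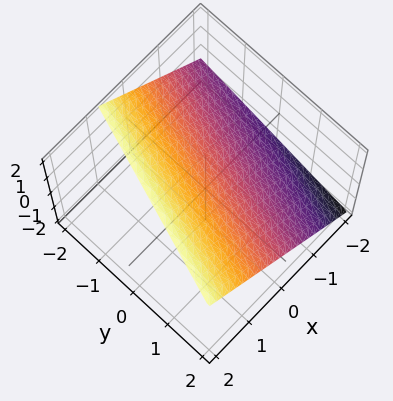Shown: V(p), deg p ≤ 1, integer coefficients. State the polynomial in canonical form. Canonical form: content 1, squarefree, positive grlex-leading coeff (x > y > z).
3*x - y - 3*z + 2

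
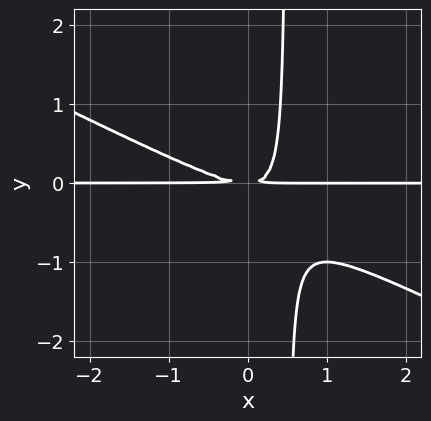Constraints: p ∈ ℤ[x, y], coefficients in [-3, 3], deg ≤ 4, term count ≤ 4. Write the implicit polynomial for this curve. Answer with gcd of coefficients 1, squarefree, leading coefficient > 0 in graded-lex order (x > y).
x^2*y + 2*x*y^2 - y^2

1. The degree is 3 — no degree-2 curve has this shape.
2. Checking where it meets the axes: the visible x-axis segment lies entirely on the curve.
3. Putting this together gives p.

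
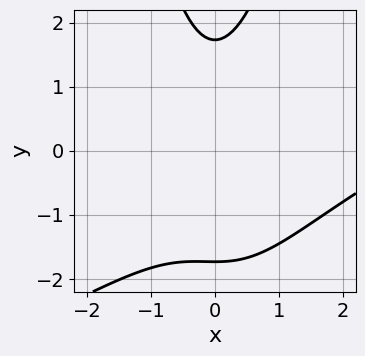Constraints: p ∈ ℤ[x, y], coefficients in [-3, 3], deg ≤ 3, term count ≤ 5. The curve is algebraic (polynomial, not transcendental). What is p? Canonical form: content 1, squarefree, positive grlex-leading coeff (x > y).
First, the degree is 3 — a generic line meets the curve in up to 3 points.
Next, observable constraints: the curve avoids every integer x-axis point in the box.
Finally, solving for integer coefficients yields p as stated.

x^3 - 2*x^2*y - 3*x^2 + y^2 - 3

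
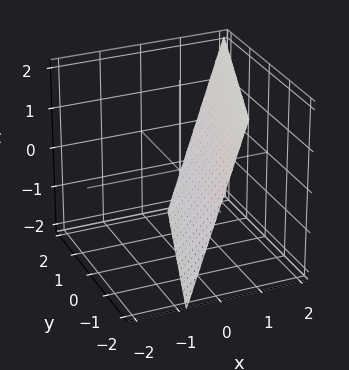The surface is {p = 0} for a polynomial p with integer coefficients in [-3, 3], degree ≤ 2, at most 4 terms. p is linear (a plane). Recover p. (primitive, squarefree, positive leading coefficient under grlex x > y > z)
3*x - y - z - 2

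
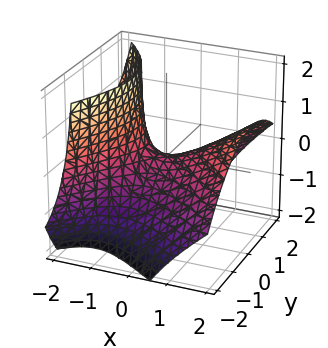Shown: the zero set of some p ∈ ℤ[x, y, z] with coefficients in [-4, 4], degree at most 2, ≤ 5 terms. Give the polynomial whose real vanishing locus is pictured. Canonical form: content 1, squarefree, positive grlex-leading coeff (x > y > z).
First, the degree is 2 — a generic line meets the surface in up to 2 points.
Then, checking where it meets the axes: it crosses the x-axis at the gridline x = 0; one z-axis crossing is at z = 0; one y-axis crossing is at y = 0.
Finally, putting this together gives p.

2*x^2 + x*y - 3*x*z - 2*y^2 - 3*z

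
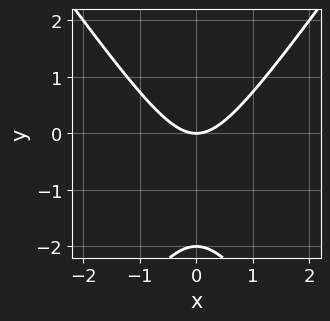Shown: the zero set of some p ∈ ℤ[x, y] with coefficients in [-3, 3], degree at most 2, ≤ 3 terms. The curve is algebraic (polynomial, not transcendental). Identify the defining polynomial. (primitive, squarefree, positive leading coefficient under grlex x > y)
2*x^2 - y^2 - 2*y

1. Degree: a generic line meets the curve in up to 2 points, so deg p = 2.
2. Symmetries: it's symmetric under x → −x, forcing even powers of x.
3. Reading off the gridlines: it meets the x-axis at x = 0 (among the integer gridlines); among the integer gridlines, it crosses the y-axis at y ∈ {-2, 0}.
4. Assembling these constraints gives the stated polynomial.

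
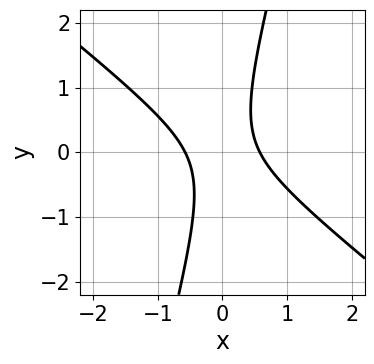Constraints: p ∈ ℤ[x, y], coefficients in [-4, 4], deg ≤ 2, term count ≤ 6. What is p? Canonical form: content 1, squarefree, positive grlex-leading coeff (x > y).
3*x^2 + 3*x*y - y^2 - 1

(a) deg p = 2. The shape is more complex than any degree-1 curve.
(b) Observable constraints: no y-intercept at any integer in the box.
(c) Putting this together gives p.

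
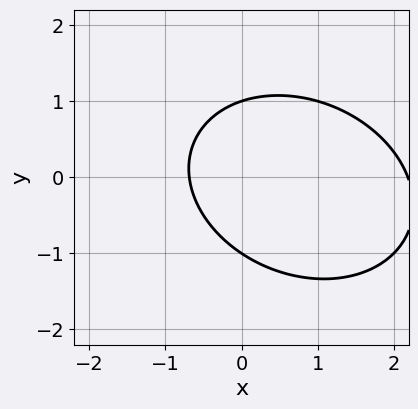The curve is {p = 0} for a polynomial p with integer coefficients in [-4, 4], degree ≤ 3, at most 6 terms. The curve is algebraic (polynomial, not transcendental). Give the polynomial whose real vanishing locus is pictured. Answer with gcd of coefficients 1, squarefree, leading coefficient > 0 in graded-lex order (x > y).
1. deg p = 2. A generic line meets the curve in up to 2 points.
2. From the axis intercepts and sections: the y-axis gridline crossings are at y ∈ {-1, 1}.
3. The integer polynomial consistent with all of this is the stated p.

2*x^2 + x*y + 3*y^2 - 3*x - 3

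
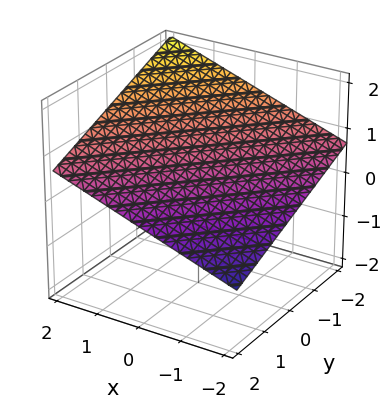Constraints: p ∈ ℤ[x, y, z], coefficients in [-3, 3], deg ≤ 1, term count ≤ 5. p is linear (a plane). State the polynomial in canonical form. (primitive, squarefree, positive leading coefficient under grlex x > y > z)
x - y - 3*z + 2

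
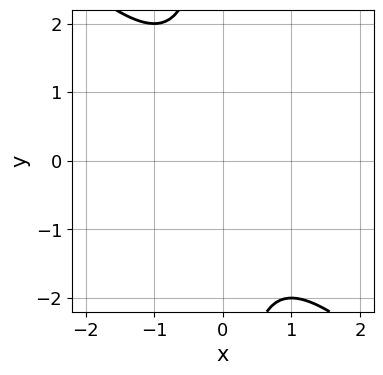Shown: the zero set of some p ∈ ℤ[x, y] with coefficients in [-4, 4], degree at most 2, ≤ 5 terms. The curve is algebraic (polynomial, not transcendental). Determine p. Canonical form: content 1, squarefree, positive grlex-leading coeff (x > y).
x^2 + x*y + 1

(a) The degree is 2 — a generic line meets the curve in up to 2 points.
(b) Checking where it meets the axes: the curve avoids every integer y-axis point in the box; it misses every integer gridline on the x-axis.
(c) Solving for integer coefficients yields p as stated.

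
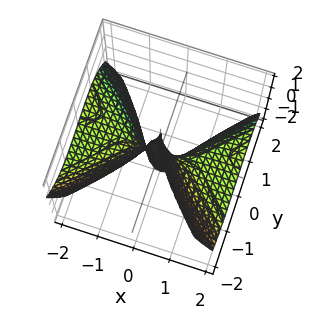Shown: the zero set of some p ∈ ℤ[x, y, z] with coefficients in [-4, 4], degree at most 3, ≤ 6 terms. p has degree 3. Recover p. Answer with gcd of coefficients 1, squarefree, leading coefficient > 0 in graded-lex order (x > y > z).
Degree: no degree-2 surface has this shape, so deg p = 3.
From the visible intercepts: every point of the z-axis in the box is on the surface; it crosses the y-axis at the gridline y = 0.
Matching integer coefficients to the picture gives p. Check: (-1, 0, 0) on the x-axis lies on the surface, and p(-1, 0, 0) = 0. ✓

x^2*y - 3*x^2*z - 2*y^3 + y*z - 2*y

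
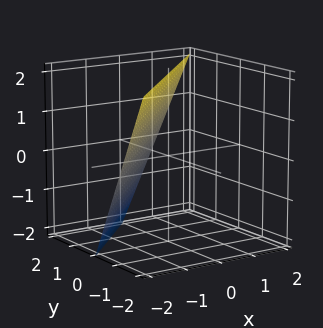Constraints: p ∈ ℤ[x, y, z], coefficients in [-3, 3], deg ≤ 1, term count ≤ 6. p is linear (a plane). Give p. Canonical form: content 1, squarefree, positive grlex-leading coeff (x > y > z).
2*x - 2*y - z + 2

1. deg p = 1.
2. From the visible intercepts: it meets the y-axis at y = 1 (among the integer gridlines); it meets the x-axis at x = -1 (among the integer gridlines); one z-axis crossing is at z = 2.
3. Matching integer coefficients to the picture gives p.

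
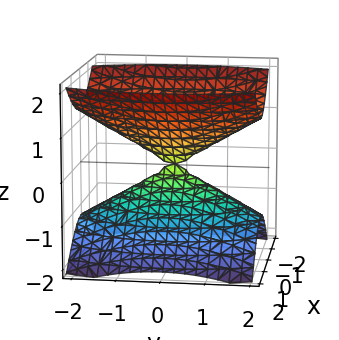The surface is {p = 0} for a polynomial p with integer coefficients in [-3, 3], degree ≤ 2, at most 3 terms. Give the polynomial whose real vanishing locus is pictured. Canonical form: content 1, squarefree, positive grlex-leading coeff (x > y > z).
First, the picture has 2 separate pieces.
Then, degree: two nappes meeting at a single point; a quadric, so deg p = 2.
Next, symmetries: it's symmetric under x → −x, forcing even powers of x; mirror symmetry z ↦ −z ⇒ only even powers of z; the y ↦ −y reflection is a symmetry, so y appears only in even powers.
Then, from the axis intercepts and sections: it meets the y-axis at y = 0 (among the integer gridlines); it crosses the x-axis at the gridline x = 0; it meets the z-axis at z = 0 (among the integer gridlines).
Finally, together with the visible shape, these determine p as stated.

3*x^2 + y^2 - 3*z^2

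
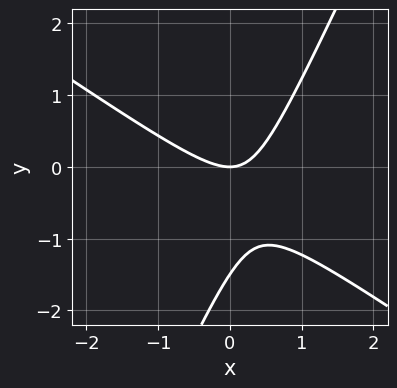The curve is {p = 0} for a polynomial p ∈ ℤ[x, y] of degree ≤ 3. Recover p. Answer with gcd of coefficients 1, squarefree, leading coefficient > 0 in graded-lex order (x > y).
deg p = 2. A generic line meets the curve in up to 2 points.
Reading off the gridlines: it crosses the y-axis at the gridline y = 0; one x-axis crossing is at x = 0.
These observations pin down the coefficients.

3*x^2 + 3*x*y - 2*y^2 - 3*y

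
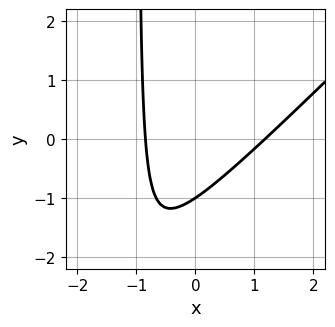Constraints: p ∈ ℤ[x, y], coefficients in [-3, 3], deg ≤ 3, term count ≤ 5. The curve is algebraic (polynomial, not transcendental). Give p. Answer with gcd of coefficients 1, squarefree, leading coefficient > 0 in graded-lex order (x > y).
3*x^2 - 3*x*y - x - 3*y - 3

(a) The degree is 2 — the shape is more complex than any degree-1 curve.
(b) Checking where it meets the axes: it meets the y-axis at y = -1 (among the integer gridlines).
(c) Together with the visible shape, these determine p as stated.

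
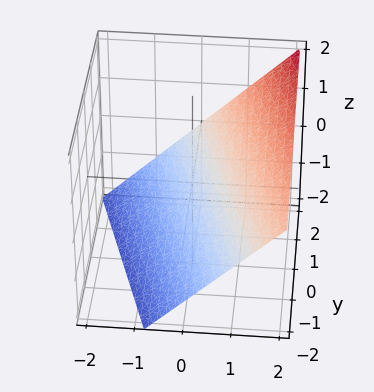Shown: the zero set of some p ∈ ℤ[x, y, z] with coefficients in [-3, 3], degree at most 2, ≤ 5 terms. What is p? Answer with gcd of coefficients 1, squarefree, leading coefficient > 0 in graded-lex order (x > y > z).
(a) Degree: the surface is flat (a plane), so deg p = 1.
(b) Checking where it meets the axes: one y-axis crossing is at y = 2.
(c) Putting this together gives p.

3*x + y - 3*z - 2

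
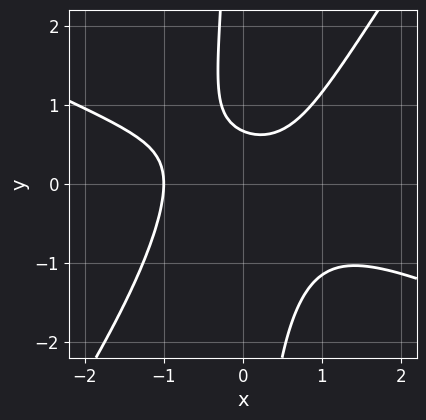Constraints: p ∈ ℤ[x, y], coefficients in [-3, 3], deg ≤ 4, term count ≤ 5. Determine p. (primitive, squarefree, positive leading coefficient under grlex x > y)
1. deg p = 3.
2. From the axis intercepts and sections: it crosses the x-axis at the gridline x = -1.
3. Solving for integer coefficients yields p as stated.

2*x^3 + 3*x^2*y - 3*x*y^2 - 3*y + 2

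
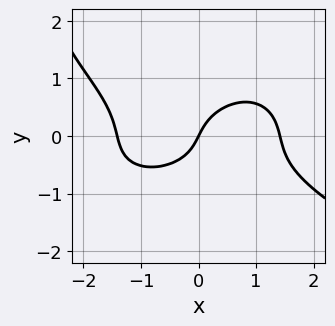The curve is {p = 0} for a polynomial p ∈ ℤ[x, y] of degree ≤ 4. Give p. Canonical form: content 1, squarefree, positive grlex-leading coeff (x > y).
y^4 - x^3 - 3*y^3 + 2*x - y

First, the degree is 4 — no degree-3 curve has this shape.
Next, observable constraints: it crosses the x-axis at the gridline x = 0; one y-axis crossing is at y = 0.
Finally, fitting integer coefficients to these (and the overall shape) gives p.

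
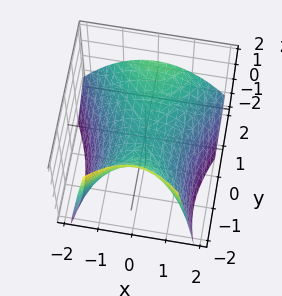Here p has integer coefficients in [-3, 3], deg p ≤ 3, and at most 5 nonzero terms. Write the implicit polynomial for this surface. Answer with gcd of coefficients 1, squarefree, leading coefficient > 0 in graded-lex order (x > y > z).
(a) The degree is 2 — the shape is more complex than any degree-1 surface.
(b) Against the integer gridlines: it meets the y-axis at y = 0 (among the integer gridlines); it meets the x-axis at x = 0 (among the integer gridlines); it meets the z-axis at z = 0 (among the integer gridlines).
(c) Fitting integer coefficients to these (and the overall shape) gives p.

2*x^2 - y^2 + y*z + 3*z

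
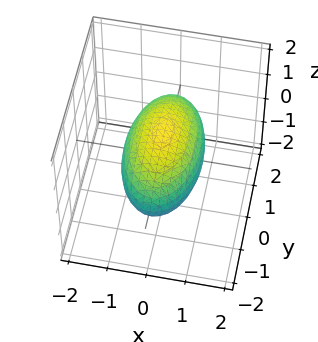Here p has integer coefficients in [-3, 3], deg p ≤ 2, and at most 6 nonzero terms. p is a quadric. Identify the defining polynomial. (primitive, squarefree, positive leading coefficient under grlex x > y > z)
(a) Degree: a closed, bounded, convex surface; a quadric, so deg p = 2.
(b) Symmetries: mirror symmetry y ↦ −y ⇒ only even powers of y; mirror symmetry z ↦ −z ⇒ only even powers of z; mirror symmetry x ↦ −x ⇒ only even powers of x.
(c) From the axis intercepts and sections: the x-axis gridline crossings are at x ∈ {-1, 1}; the z-axis gridline crossings are at z ∈ {-1, 1}.
(d) Putting this together gives p.

3*x^2 + y^2 + 3*z^2 - 3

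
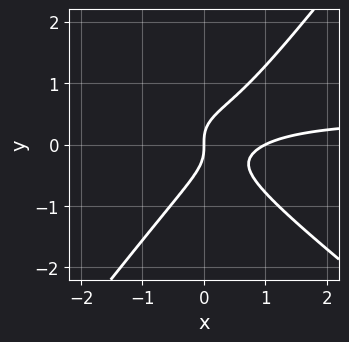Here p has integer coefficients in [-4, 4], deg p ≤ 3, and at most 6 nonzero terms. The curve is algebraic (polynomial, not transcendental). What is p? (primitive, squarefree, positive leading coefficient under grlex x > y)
First, deg p = 3.
Then, from the axis intercepts and sections: it meets the y-axis at y = 0 (among the integer gridlines); among the integer gridlines, it crosses the x-axis at x ∈ {0, 1}.
Finally, assembling these constraints gives the stated polynomial.

2*x^2*y + x*y^2 - 2*y^3 - x^2 + x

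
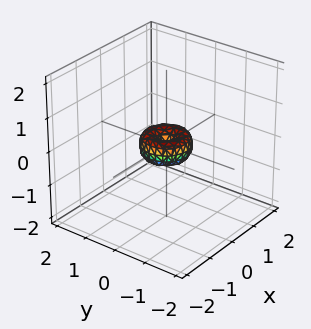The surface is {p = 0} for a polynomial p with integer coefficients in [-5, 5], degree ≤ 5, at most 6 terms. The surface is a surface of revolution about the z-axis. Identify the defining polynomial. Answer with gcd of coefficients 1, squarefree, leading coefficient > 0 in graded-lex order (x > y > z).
1. deg p = 4. No degree-3 surface has this shape.
2. Symmetries: every cross-section ⟂ z is a circle, so x, y appear only via x² + y².
3. Against the integer gridlines: it meets the z-axis at z = 0 (among the integer gridlines); it crosses the y-axis at the gridline y = 0; a circular section at z = 0 has radius between 0 and 1; one x-axis crossing is at x = 0.
4. Matching integer coefficients to the picture gives p.

2*x^4 + 4*x^2*y^2 + 2*y^4 - x^2 - y^2 + z^2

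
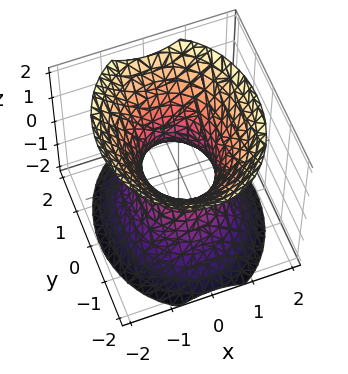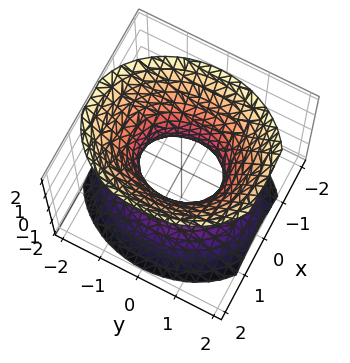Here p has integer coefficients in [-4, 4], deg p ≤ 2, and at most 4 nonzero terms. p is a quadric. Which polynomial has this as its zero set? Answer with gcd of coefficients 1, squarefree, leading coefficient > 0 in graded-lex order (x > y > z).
3*x^2 + 2*y^2 - 2*z^2 - 2

1. deg p = 2. One connected sheet with a waist; a quadric.
2. Symmetries: mirror symmetry z ↦ −z ⇒ only even powers of z; the x ↦ −x reflection is a symmetry, so x appears only in even powers; mirror symmetry y ↦ −y ⇒ only even powers of y.
3. Against the integer gridlines: the y-axis gridline crossings are at y ∈ {-1, 1}; no z-intercept at any integer in the box.
4. Putting this together gives p.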